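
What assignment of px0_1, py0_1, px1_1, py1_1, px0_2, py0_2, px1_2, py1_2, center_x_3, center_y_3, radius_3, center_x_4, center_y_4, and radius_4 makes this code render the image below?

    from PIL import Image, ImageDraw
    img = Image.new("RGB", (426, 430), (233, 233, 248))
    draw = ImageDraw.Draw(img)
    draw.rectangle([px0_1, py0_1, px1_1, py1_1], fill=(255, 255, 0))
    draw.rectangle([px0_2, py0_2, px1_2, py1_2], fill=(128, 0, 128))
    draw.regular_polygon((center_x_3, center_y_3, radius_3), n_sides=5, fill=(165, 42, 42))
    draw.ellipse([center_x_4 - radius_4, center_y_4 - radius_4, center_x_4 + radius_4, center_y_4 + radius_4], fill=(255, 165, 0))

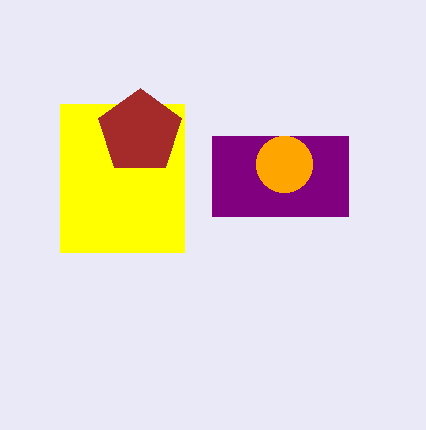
px0_1 = 60, py0_1 = 104, px1_1 = 184, py1_1 = 252, px0_2 = 212, py0_2 = 136, px1_2 = 348, py1_2 = 216, center_x_3 = 140, center_y_3 = 132, radius_3 = 44, center_x_4 = 284, center_y_4 = 164, radius_4 = 28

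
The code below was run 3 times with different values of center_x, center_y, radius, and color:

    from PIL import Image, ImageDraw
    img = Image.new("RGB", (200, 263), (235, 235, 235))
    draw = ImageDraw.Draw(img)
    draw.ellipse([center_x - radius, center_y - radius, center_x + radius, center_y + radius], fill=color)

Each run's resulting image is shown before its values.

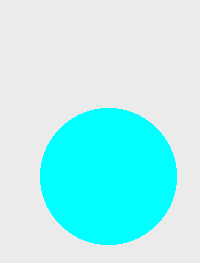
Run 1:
center_x = 108
center_y = 176
radius = 68
color = 'cyan'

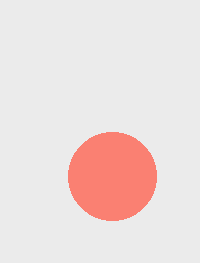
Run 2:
center_x = 112; center_y = 176; radius = 44; color = 'salmon'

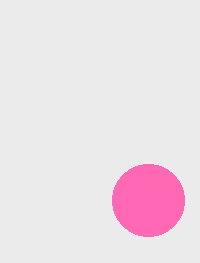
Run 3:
center_x = 148, center_y = 200, radius = 36, color = 'hotpink'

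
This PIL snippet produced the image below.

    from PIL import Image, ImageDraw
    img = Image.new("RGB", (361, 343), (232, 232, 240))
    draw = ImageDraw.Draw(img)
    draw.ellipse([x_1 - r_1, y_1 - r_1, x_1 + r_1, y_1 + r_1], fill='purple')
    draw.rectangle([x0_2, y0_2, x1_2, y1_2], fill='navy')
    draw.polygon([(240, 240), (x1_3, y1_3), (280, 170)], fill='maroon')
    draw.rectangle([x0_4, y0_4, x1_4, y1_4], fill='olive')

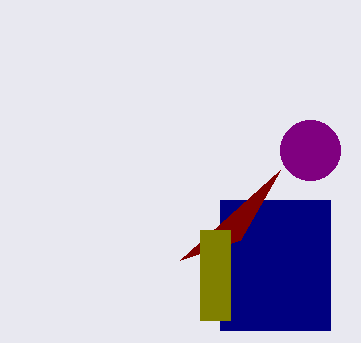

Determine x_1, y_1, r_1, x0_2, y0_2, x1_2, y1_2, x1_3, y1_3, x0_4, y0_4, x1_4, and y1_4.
x_1 = 310, y_1 = 150, r_1 = 30, x0_2 = 220, y0_2 = 200, x1_2 = 330, y1_2 = 330, x1_3 = 180, y1_3 = 260, x0_4 = 200, y0_4 = 230, x1_4 = 230, y1_4 = 320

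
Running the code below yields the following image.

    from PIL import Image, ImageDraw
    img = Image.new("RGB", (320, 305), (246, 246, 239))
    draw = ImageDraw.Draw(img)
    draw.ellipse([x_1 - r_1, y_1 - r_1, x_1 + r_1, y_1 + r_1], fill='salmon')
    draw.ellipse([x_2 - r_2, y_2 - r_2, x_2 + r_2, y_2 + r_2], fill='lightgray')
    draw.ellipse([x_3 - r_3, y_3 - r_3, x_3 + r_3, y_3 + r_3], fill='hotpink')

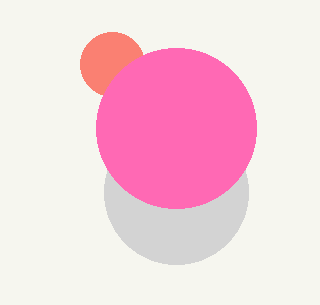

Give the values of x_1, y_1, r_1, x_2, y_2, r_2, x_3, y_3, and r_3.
x_1 = 112, y_1 = 64, r_1 = 32, x_2 = 176, y_2 = 192, r_2 = 72, x_3 = 176, y_3 = 128, r_3 = 80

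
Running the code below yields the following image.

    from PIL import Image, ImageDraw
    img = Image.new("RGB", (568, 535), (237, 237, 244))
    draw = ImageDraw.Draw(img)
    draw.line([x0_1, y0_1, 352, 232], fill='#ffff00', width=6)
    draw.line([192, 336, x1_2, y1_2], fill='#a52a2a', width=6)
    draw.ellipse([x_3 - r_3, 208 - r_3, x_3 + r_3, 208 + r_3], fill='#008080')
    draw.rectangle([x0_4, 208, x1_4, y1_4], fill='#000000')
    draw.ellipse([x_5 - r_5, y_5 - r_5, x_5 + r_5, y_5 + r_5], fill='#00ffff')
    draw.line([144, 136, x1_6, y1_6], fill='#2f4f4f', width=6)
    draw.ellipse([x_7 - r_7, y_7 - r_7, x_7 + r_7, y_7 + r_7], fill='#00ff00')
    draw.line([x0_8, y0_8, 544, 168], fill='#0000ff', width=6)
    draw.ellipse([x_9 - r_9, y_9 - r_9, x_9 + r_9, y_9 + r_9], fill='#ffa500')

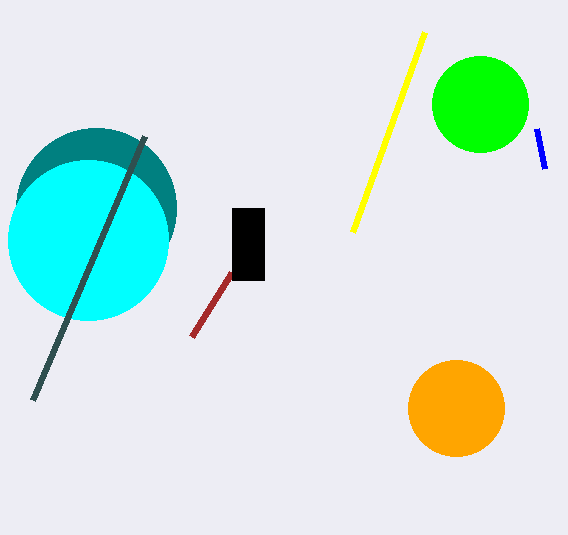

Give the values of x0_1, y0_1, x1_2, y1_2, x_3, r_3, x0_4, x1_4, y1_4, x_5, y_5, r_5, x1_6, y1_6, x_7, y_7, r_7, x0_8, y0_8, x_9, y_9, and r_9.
x0_1 = 424, y0_1 = 32, x1_2 = 232, y1_2 = 272, x_3 = 96, r_3 = 80, x0_4 = 232, x1_4 = 264, y1_4 = 280, x_5 = 88, y_5 = 240, r_5 = 80, x1_6 = 32, y1_6 = 400, x_7 = 480, y_7 = 104, r_7 = 48, x0_8 = 536, y0_8 = 128, x_9 = 456, y_9 = 408, r_9 = 48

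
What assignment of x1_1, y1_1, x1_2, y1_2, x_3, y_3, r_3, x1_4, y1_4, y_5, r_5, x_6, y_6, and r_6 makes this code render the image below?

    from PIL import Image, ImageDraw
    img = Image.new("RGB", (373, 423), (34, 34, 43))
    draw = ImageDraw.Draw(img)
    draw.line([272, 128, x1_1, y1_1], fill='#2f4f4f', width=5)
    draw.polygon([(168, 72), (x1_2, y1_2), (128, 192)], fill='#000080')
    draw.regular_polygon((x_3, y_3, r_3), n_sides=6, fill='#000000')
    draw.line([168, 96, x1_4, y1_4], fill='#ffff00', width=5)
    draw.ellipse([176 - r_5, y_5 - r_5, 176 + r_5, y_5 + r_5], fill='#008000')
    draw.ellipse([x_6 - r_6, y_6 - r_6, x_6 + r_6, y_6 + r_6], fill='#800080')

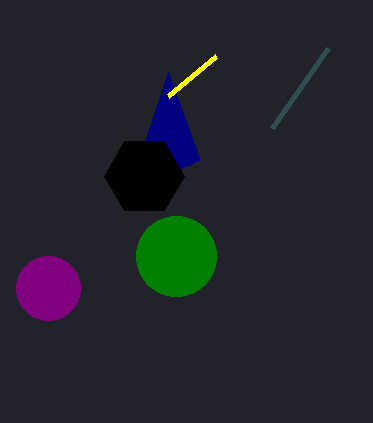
x1_1 = 328
y1_1 = 48
x1_2 = 200
y1_2 = 160
x_3 = 144
y_3 = 176
r_3 = 40
x1_4 = 216
y1_4 = 56
y_5 = 256
r_5 = 40
x_6 = 48
y_6 = 288
r_6 = 32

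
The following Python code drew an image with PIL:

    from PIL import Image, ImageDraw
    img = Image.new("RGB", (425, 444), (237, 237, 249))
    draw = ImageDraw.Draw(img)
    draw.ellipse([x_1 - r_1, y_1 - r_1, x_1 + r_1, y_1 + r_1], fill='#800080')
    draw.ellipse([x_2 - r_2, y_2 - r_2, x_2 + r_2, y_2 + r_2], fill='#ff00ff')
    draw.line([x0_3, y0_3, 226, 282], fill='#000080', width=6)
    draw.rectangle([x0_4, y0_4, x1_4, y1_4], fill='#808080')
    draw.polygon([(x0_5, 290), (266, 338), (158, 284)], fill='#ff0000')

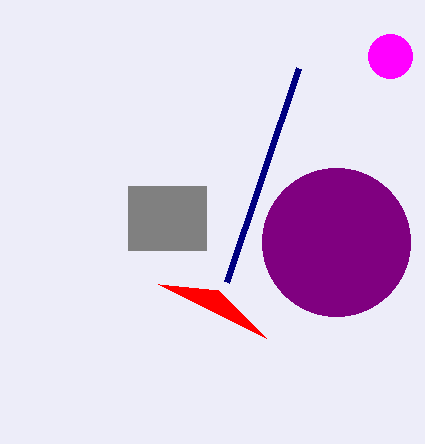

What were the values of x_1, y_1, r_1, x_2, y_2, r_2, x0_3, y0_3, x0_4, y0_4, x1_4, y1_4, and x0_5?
x_1 = 336, y_1 = 242, r_1 = 74, x_2 = 390, y_2 = 56, r_2 = 22, x0_3 = 298, y0_3 = 68, x0_4 = 128, y0_4 = 186, x1_4 = 206, y1_4 = 250, x0_5 = 218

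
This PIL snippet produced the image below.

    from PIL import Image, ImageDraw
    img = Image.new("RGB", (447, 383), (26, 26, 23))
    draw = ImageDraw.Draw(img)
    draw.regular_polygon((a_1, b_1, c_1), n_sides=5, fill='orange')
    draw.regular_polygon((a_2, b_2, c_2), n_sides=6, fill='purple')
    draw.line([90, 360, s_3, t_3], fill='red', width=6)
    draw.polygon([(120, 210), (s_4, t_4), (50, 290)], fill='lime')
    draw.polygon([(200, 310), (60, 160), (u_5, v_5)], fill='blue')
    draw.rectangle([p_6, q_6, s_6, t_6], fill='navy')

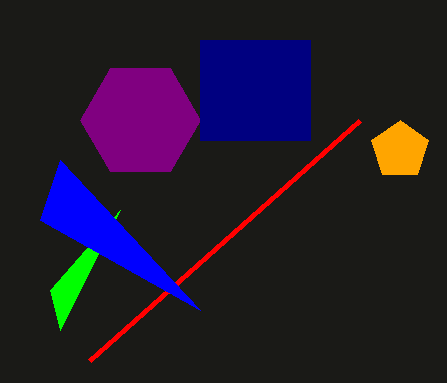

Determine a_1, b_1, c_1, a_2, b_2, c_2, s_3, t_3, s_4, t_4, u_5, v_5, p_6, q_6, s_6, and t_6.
a_1 = 400; b_1 = 150; c_1 = 30; a_2 = 140; b_2 = 120; c_2 = 60; s_3 = 360; t_3 = 120; s_4 = 60; t_4 = 330; u_5 = 40; v_5 = 220; p_6 = 200; q_6 = 40; s_6 = 310; t_6 = 140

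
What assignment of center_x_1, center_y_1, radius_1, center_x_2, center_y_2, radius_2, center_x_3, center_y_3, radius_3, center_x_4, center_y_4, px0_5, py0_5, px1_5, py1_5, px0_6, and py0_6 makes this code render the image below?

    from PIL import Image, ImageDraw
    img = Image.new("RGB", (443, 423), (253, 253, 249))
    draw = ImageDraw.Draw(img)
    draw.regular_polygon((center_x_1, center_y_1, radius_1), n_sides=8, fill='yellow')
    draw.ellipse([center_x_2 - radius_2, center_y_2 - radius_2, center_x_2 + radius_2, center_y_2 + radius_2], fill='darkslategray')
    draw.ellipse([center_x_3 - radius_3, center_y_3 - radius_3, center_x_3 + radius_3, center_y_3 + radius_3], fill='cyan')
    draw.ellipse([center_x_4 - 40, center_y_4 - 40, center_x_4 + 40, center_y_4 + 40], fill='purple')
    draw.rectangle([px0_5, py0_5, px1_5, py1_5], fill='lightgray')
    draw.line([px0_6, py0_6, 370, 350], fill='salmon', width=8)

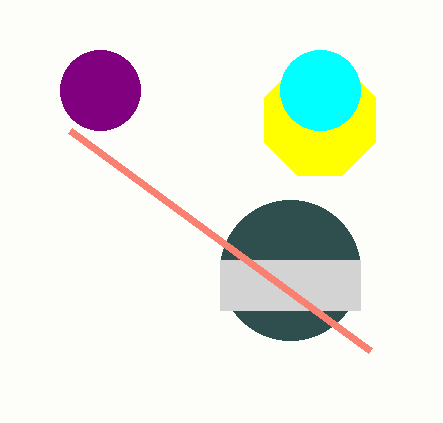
center_x_1 = 320; center_y_1 = 120; radius_1 = 60; center_x_2 = 290; center_y_2 = 270; radius_2 = 70; center_x_3 = 320; center_y_3 = 90; radius_3 = 40; center_x_4 = 100; center_y_4 = 90; px0_5 = 220; py0_5 = 260; px1_5 = 360; py1_5 = 310; px0_6 = 70; py0_6 = 130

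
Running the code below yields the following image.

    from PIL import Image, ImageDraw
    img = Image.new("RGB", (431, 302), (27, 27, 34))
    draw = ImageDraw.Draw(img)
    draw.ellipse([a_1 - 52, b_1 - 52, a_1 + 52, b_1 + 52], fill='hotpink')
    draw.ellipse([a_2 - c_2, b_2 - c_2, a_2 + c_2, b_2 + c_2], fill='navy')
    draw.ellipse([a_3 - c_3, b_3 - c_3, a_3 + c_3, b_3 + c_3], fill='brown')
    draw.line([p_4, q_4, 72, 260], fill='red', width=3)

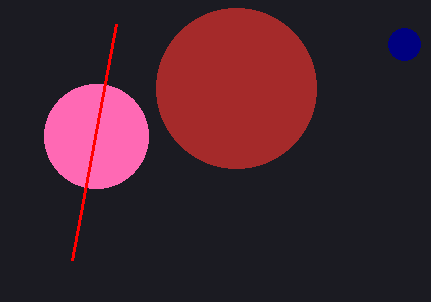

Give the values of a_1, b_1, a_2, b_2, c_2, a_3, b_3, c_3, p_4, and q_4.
a_1 = 96; b_1 = 136; a_2 = 404; b_2 = 44; c_2 = 16; a_3 = 236; b_3 = 88; c_3 = 80; p_4 = 116; q_4 = 24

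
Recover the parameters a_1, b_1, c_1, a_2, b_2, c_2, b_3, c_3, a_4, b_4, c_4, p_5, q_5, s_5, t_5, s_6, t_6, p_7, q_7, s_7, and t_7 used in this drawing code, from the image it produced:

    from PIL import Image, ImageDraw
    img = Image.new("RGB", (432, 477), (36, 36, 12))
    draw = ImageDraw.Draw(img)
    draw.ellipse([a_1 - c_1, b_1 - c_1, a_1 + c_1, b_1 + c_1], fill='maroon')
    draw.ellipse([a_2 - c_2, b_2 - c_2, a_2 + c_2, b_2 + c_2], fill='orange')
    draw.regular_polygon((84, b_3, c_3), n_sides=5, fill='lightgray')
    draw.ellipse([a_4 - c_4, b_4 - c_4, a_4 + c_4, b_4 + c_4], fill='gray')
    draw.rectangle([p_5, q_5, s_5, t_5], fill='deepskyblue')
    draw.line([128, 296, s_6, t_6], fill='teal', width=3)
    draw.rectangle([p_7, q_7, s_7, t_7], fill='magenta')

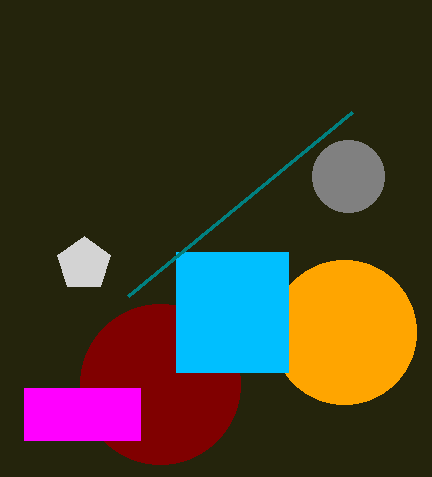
a_1 = 160, b_1 = 384, c_1 = 80, a_2 = 344, b_2 = 332, c_2 = 72, b_3 = 264, c_3 = 28, a_4 = 348, b_4 = 176, c_4 = 36, p_5 = 176, q_5 = 252, s_5 = 288, t_5 = 372, s_6 = 352, t_6 = 112, p_7 = 24, q_7 = 388, s_7 = 140, t_7 = 440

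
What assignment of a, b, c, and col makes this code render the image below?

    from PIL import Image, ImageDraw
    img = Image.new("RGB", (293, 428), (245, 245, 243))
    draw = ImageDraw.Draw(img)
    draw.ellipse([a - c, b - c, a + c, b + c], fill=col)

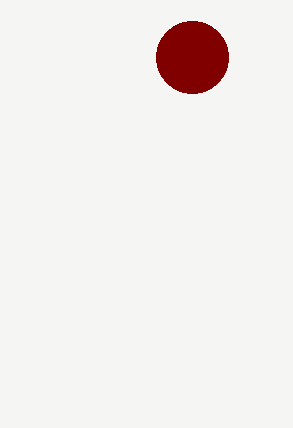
a = 192
b = 57
c = 36
col = 'maroon'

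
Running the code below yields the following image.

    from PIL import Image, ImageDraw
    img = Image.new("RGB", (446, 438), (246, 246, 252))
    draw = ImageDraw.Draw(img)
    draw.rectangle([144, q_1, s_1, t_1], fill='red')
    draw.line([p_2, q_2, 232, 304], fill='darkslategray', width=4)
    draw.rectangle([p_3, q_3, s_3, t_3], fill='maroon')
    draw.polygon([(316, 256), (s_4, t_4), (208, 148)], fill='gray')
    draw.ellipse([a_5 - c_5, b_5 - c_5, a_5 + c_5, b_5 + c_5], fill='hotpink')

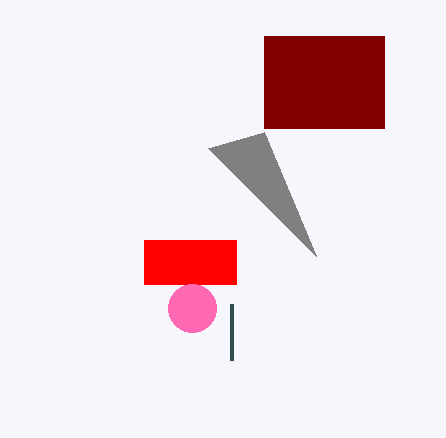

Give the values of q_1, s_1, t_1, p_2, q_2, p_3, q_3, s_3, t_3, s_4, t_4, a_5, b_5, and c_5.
q_1 = 240; s_1 = 236; t_1 = 284; p_2 = 232; q_2 = 360; p_3 = 264; q_3 = 36; s_3 = 384; t_3 = 128; s_4 = 264; t_4 = 132; a_5 = 192; b_5 = 308; c_5 = 24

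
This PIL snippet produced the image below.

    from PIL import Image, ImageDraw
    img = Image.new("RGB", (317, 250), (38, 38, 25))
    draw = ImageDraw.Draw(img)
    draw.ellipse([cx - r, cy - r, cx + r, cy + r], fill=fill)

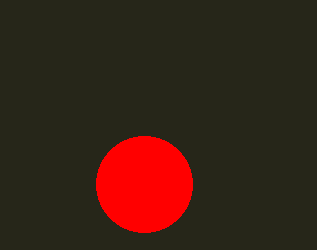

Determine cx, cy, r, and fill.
cx = 144, cy = 184, r = 48, fill = 'red'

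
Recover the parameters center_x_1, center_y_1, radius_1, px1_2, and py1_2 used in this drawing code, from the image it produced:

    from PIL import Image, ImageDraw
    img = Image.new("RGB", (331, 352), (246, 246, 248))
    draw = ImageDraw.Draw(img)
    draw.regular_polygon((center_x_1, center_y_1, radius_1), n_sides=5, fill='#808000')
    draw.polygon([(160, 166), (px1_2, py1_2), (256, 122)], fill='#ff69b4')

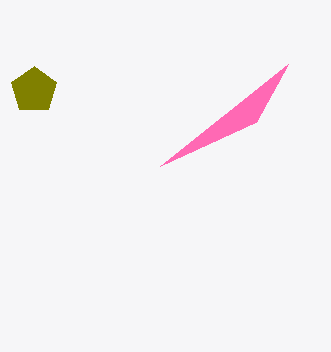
center_x_1 = 34, center_y_1 = 90, radius_1 = 24, px1_2 = 288, py1_2 = 64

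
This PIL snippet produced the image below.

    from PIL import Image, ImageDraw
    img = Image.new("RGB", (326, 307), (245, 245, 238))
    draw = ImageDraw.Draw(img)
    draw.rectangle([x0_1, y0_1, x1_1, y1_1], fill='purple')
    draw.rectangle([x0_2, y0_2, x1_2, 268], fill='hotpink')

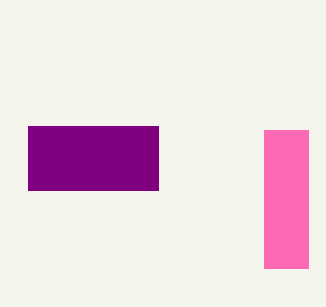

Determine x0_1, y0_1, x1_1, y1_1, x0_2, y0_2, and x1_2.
x0_1 = 28; y0_1 = 126; x1_1 = 158; y1_1 = 190; x0_2 = 264; y0_2 = 130; x1_2 = 308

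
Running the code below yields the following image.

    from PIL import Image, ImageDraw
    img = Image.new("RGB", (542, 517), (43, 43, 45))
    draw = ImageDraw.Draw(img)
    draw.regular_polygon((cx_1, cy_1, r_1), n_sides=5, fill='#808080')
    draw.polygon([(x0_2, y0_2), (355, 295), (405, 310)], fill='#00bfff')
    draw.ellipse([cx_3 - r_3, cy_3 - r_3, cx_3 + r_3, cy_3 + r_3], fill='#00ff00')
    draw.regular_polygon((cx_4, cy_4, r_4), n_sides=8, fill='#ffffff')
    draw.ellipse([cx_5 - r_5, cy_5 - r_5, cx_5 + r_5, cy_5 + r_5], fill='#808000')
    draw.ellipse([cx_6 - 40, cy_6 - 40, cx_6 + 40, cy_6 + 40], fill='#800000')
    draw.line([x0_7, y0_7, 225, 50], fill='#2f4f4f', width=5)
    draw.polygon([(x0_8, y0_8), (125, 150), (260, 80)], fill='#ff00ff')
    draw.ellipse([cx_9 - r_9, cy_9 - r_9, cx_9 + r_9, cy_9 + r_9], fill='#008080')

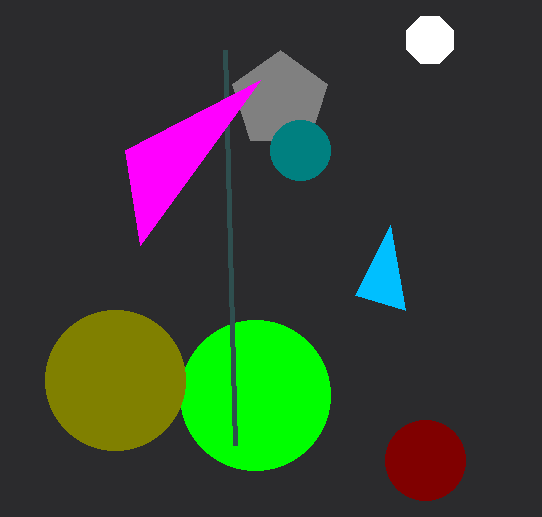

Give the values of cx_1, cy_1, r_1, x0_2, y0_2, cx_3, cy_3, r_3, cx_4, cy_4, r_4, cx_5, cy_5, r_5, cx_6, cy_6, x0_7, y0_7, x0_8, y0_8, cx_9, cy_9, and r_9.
cx_1 = 280; cy_1 = 100; r_1 = 50; x0_2 = 390; y0_2 = 225; cx_3 = 255; cy_3 = 395; r_3 = 75; cx_4 = 430; cy_4 = 40; r_4 = 25; cx_5 = 115; cy_5 = 380; r_5 = 70; cx_6 = 425; cy_6 = 460; x0_7 = 235; y0_7 = 445; x0_8 = 140; y0_8 = 245; cx_9 = 300; cy_9 = 150; r_9 = 30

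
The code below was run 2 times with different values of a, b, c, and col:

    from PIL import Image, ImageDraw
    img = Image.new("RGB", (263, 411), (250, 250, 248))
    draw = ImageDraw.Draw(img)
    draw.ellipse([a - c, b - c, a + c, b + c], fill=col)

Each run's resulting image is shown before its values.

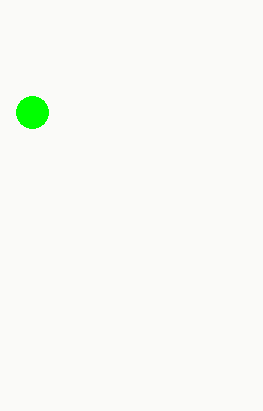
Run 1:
a = 32; b = 112; c = 16; col = 'lime'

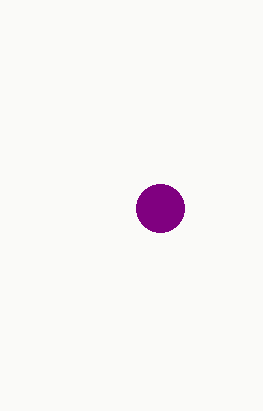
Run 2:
a = 160, b = 208, c = 24, col = 'purple'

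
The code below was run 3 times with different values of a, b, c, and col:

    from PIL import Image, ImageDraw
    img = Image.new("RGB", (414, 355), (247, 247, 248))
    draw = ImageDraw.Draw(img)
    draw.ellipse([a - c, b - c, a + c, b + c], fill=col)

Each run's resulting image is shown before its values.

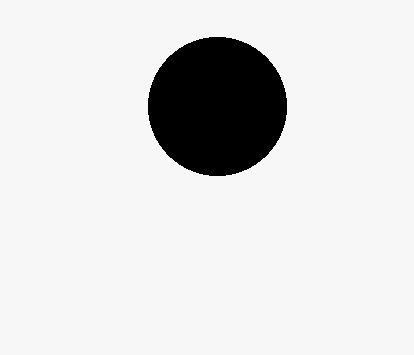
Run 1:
a = 217, b = 106, c = 69, col = 'black'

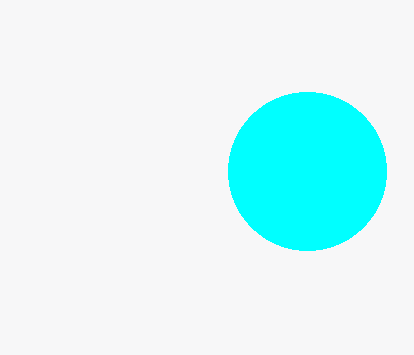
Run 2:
a = 307; b = 171; c = 79; col = 'cyan'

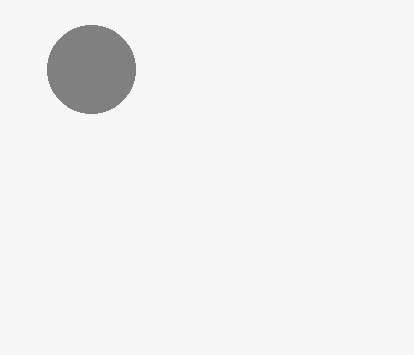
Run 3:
a = 91, b = 69, c = 44, col = 'gray'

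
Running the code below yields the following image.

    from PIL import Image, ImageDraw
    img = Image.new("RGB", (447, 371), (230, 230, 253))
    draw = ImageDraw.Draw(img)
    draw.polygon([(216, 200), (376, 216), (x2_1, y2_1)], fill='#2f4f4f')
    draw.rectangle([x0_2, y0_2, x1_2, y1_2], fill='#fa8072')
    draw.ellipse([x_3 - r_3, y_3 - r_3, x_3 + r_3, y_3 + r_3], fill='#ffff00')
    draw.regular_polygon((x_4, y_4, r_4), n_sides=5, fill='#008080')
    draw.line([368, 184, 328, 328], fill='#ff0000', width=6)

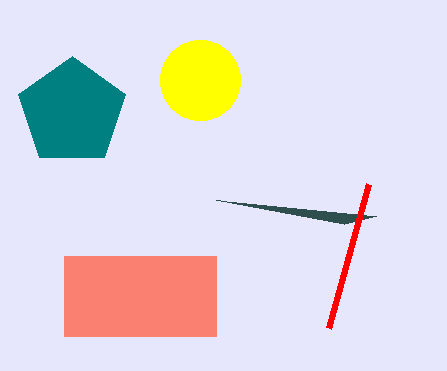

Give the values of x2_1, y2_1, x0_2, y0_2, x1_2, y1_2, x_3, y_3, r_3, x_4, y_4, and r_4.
x2_1 = 344, y2_1 = 224, x0_2 = 64, y0_2 = 256, x1_2 = 216, y1_2 = 336, x_3 = 200, y_3 = 80, r_3 = 40, x_4 = 72, y_4 = 112, r_4 = 56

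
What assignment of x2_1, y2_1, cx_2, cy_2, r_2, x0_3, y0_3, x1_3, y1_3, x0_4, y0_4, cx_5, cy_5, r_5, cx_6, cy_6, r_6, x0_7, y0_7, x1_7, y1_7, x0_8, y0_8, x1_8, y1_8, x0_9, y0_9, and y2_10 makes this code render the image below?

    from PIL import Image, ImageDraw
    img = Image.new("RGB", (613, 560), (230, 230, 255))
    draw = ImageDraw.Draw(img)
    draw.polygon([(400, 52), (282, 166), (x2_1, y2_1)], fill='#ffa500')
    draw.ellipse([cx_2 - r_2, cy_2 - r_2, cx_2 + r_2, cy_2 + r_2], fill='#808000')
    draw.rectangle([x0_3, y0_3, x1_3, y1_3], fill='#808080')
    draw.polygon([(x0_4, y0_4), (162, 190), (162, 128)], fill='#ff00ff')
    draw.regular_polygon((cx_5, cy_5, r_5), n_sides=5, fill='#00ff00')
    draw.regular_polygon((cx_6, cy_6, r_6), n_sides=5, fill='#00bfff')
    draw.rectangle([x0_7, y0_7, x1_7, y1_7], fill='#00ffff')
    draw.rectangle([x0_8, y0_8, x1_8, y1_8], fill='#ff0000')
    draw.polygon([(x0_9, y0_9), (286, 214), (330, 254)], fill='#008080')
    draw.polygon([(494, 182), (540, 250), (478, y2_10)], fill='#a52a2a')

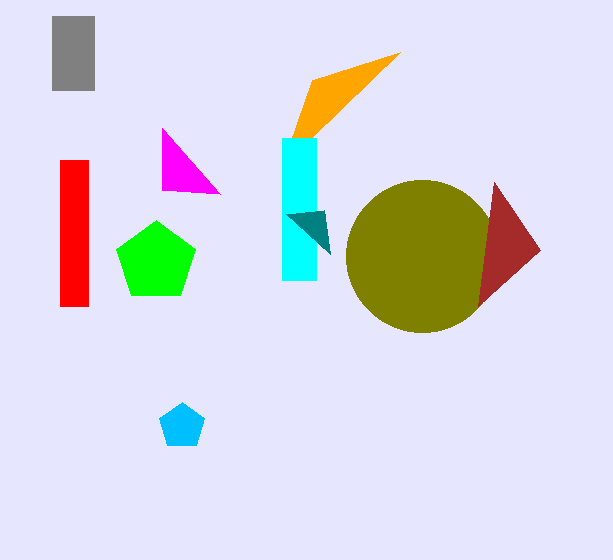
x2_1 = 312, y2_1 = 80, cx_2 = 422, cy_2 = 256, r_2 = 76, x0_3 = 52, y0_3 = 16, x1_3 = 94, y1_3 = 90, x0_4 = 220, y0_4 = 194, cx_5 = 156, cy_5 = 262, r_5 = 42, cx_6 = 182, cy_6 = 426, r_6 = 24, x0_7 = 282, y0_7 = 138, x1_7 = 316, y1_7 = 280, x0_8 = 60, y0_8 = 160, x1_8 = 88, y1_8 = 306, x0_9 = 324, y0_9 = 210, y2_10 = 306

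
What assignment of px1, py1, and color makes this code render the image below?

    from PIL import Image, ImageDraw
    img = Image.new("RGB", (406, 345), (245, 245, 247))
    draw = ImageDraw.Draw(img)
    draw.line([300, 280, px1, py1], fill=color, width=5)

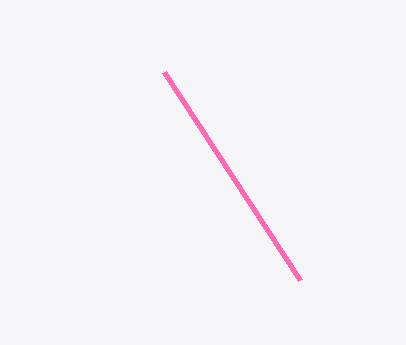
px1 = 164, py1 = 72, color = 'hotpink'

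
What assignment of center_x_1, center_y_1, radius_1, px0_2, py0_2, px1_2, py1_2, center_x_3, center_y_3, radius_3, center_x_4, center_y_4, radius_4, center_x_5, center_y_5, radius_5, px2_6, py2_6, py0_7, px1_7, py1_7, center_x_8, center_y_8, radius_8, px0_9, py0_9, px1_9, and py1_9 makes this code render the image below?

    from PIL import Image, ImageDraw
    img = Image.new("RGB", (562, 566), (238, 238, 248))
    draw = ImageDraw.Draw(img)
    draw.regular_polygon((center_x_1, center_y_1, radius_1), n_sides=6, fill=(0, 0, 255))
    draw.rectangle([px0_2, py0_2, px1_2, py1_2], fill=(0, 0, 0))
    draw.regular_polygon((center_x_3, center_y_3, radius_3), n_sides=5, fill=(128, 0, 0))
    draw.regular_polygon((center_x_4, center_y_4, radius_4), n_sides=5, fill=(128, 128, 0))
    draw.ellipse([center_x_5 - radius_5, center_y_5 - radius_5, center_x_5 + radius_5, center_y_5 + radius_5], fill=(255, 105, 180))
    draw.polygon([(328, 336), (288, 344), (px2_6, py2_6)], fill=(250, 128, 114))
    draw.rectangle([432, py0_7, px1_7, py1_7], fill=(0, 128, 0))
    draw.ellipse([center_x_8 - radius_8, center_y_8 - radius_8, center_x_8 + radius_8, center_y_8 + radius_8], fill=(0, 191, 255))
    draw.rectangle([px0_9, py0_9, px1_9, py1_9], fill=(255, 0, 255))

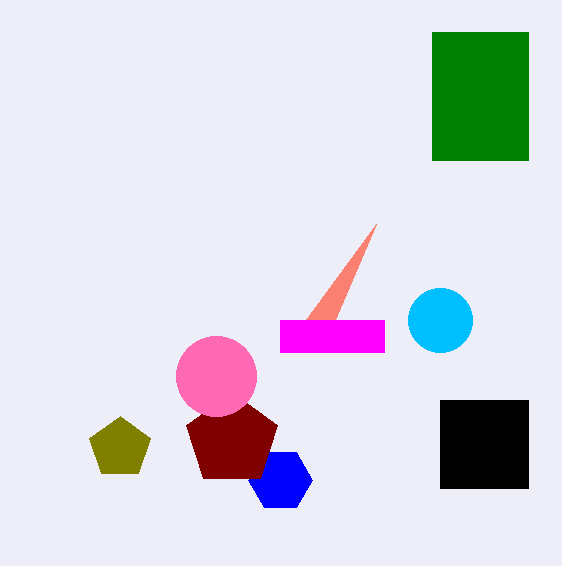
center_x_1 = 280
center_y_1 = 480
radius_1 = 32
px0_2 = 440
py0_2 = 400
px1_2 = 528
py1_2 = 488
center_x_3 = 232
center_y_3 = 440
radius_3 = 48
center_x_4 = 120
center_y_4 = 448
radius_4 = 32
center_x_5 = 216
center_y_5 = 376
radius_5 = 40
px2_6 = 376
py2_6 = 224
py0_7 = 32
px1_7 = 528
py1_7 = 160
center_x_8 = 440
center_y_8 = 320
radius_8 = 32
px0_9 = 280
py0_9 = 320
px1_9 = 384
py1_9 = 352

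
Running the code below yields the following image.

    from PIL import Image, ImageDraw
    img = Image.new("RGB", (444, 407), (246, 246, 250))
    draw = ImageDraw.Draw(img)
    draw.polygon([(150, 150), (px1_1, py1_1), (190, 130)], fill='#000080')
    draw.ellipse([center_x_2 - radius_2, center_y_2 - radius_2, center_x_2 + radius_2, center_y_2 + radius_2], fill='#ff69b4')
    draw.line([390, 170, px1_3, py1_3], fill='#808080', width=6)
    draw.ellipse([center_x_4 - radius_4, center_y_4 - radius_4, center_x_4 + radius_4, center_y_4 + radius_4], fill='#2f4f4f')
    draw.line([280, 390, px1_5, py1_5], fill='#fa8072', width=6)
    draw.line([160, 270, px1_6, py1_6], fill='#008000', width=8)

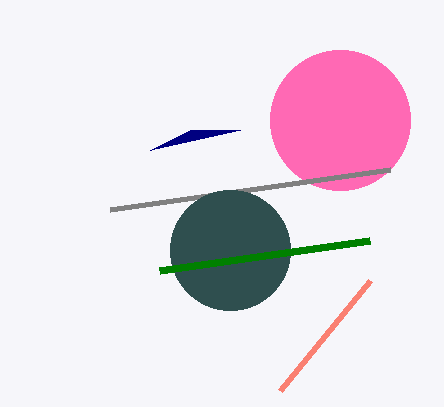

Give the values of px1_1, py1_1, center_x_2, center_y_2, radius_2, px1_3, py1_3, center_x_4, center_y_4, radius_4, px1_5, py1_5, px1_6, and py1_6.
px1_1 = 240
py1_1 = 130
center_x_2 = 340
center_y_2 = 120
radius_2 = 70
px1_3 = 110
py1_3 = 210
center_x_4 = 230
center_y_4 = 250
radius_4 = 60
px1_5 = 370
py1_5 = 280
px1_6 = 370
py1_6 = 240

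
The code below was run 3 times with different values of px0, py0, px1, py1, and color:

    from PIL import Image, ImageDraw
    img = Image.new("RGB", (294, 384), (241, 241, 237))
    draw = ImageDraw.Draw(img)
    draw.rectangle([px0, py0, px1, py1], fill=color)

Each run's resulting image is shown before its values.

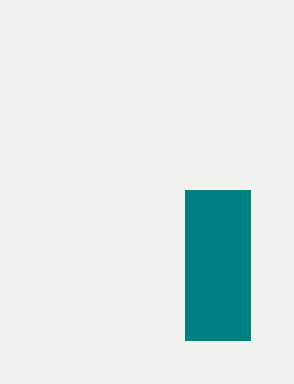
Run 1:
px0 = 185
py0 = 190
px1 = 250
py1 = 340
color = 'teal'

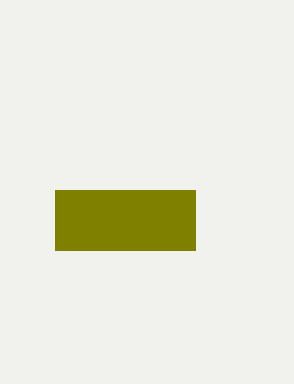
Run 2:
px0 = 55, py0 = 190, px1 = 195, py1 = 250, color = 'olive'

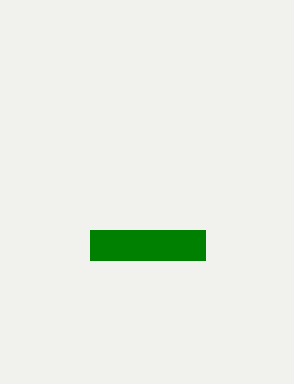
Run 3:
px0 = 90
py0 = 230
px1 = 205
py1 = 260
color = 'green'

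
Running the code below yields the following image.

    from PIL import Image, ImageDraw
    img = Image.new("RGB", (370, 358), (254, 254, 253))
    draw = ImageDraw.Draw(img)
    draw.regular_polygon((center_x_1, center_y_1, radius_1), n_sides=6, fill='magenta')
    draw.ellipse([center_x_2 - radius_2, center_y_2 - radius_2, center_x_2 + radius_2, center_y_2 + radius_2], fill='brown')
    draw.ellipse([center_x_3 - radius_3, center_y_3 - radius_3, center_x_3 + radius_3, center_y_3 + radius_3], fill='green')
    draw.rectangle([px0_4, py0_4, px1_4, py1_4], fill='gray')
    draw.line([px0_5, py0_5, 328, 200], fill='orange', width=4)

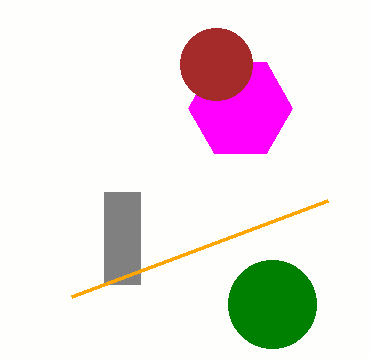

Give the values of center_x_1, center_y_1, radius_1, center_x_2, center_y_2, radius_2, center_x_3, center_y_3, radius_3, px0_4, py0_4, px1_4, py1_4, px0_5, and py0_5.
center_x_1 = 240, center_y_1 = 108, radius_1 = 52, center_x_2 = 216, center_y_2 = 64, radius_2 = 36, center_x_3 = 272, center_y_3 = 304, radius_3 = 44, px0_4 = 104, py0_4 = 192, px1_4 = 140, py1_4 = 284, px0_5 = 72, py0_5 = 296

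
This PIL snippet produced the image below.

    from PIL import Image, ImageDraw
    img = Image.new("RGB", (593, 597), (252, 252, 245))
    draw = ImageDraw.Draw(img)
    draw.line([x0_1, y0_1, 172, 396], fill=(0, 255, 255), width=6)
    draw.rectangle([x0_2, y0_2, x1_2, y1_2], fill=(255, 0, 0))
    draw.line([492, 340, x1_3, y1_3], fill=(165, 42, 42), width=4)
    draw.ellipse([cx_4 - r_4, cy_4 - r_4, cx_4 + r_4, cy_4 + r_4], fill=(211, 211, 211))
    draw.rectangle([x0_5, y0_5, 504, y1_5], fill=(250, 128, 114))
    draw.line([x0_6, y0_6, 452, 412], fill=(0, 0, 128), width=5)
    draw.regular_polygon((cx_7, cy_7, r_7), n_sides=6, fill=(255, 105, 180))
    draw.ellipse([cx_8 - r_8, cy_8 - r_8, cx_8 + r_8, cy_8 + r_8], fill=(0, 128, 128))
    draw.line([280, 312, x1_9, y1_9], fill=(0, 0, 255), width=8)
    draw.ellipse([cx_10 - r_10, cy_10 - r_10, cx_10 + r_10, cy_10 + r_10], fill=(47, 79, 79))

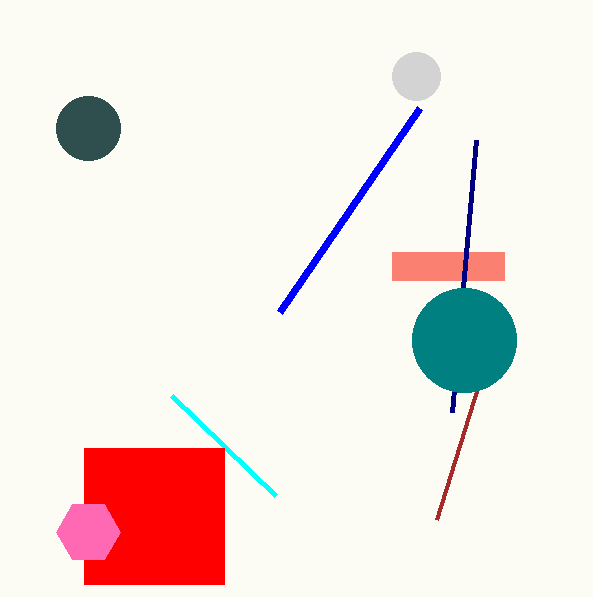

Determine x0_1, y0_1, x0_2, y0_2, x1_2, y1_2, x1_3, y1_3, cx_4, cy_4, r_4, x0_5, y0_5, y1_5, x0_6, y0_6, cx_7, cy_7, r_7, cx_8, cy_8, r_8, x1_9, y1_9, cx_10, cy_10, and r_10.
x0_1 = 276; y0_1 = 496; x0_2 = 84; y0_2 = 448; x1_2 = 224; y1_2 = 584; x1_3 = 436; y1_3 = 520; cx_4 = 416; cy_4 = 76; r_4 = 24; x0_5 = 392; y0_5 = 252; y1_5 = 280; x0_6 = 476; y0_6 = 140; cx_7 = 88; cy_7 = 532; r_7 = 32; cx_8 = 464; cy_8 = 340; r_8 = 52; x1_9 = 420; y1_9 = 108; cx_10 = 88; cy_10 = 128; r_10 = 32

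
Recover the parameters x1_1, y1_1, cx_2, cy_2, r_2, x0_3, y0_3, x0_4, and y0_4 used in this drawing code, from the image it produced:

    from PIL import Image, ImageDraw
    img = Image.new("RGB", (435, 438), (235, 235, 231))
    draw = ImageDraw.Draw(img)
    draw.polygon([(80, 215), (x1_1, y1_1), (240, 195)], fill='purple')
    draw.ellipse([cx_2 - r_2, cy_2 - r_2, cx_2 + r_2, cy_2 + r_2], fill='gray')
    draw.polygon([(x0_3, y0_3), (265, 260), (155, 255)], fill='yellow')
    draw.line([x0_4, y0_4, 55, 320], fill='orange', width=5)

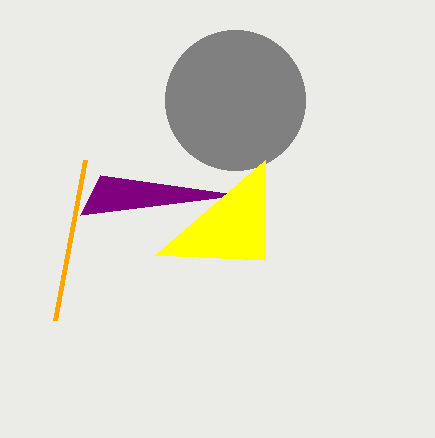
x1_1 = 100, y1_1 = 175, cx_2 = 235, cy_2 = 100, r_2 = 70, x0_3 = 265, y0_3 = 160, x0_4 = 85, y0_4 = 160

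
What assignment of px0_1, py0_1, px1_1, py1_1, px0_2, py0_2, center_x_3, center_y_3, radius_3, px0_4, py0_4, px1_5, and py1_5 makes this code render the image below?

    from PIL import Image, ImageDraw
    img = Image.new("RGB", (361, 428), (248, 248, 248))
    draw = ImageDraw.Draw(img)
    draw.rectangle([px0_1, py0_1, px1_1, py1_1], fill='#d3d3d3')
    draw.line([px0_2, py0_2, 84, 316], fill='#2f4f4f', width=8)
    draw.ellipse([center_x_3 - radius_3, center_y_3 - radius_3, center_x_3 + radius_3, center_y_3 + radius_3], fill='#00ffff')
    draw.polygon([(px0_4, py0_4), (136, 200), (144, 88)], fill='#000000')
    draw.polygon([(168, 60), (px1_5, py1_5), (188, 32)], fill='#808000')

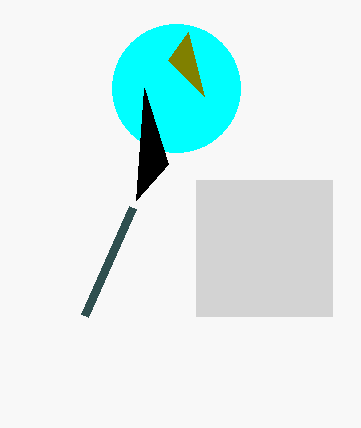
px0_1 = 196; py0_1 = 180; px1_1 = 332; py1_1 = 316; px0_2 = 132; py0_2 = 208; center_x_3 = 176; center_y_3 = 88; radius_3 = 64; px0_4 = 168; py0_4 = 164; px1_5 = 204; py1_5 = 96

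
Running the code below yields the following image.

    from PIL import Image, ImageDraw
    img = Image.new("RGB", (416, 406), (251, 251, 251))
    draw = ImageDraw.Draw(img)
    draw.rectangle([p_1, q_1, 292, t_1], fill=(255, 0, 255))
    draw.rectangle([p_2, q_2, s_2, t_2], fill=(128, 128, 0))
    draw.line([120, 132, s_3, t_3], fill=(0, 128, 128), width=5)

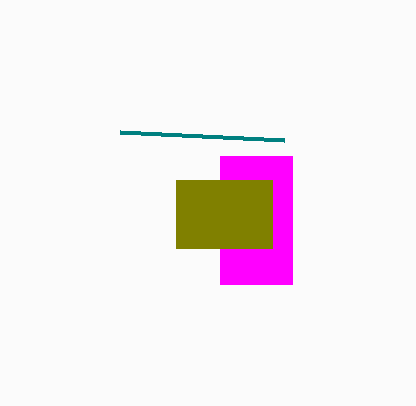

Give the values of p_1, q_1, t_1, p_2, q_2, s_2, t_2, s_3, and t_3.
p_1 = 220
q_1 = 156
t_1 = 284
p_2 = 176
q_2 = 180
s_2 = 272
t_2 = 248
s_3 = 284
t_3 = 140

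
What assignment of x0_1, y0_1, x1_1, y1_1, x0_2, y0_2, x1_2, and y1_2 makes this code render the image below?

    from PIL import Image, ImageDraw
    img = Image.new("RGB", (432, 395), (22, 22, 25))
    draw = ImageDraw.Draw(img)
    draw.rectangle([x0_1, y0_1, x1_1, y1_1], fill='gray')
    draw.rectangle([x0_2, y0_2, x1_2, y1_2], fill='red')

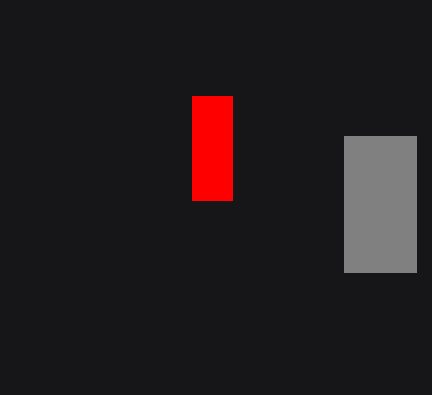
x0_1 = 344, y0_1 = 136, x1_1 = 416, y1_1 = 272, x0_2 = 192, y0_2 = 96, x1_2 = 232, y1_2 = 200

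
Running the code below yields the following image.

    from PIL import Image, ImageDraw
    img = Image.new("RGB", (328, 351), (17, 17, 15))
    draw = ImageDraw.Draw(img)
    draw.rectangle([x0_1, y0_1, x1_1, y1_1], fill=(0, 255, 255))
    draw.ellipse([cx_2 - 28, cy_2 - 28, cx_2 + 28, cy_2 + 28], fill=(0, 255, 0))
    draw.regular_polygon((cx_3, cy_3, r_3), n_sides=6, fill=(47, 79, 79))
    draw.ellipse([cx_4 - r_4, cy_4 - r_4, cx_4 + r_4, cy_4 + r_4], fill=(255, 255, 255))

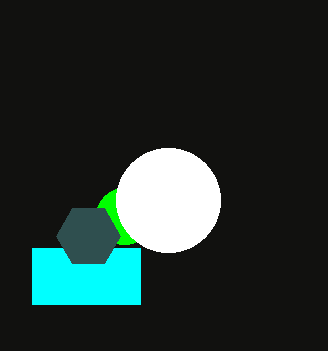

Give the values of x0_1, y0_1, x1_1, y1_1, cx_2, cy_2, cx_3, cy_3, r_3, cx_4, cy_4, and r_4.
x0_1 = 32
y0_1 = 248
x1_1 = 140
y1_1 = 304
cx_2 = 124
cy_2 = 216
cx_3 = 88
cy_3 = 236
r_3 = 32
cx_4 = 168
cy_4 = 200
r_4 = 52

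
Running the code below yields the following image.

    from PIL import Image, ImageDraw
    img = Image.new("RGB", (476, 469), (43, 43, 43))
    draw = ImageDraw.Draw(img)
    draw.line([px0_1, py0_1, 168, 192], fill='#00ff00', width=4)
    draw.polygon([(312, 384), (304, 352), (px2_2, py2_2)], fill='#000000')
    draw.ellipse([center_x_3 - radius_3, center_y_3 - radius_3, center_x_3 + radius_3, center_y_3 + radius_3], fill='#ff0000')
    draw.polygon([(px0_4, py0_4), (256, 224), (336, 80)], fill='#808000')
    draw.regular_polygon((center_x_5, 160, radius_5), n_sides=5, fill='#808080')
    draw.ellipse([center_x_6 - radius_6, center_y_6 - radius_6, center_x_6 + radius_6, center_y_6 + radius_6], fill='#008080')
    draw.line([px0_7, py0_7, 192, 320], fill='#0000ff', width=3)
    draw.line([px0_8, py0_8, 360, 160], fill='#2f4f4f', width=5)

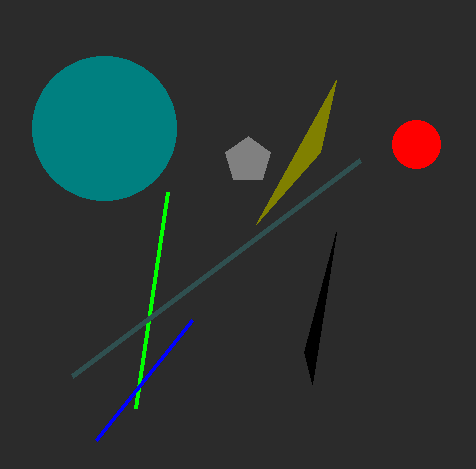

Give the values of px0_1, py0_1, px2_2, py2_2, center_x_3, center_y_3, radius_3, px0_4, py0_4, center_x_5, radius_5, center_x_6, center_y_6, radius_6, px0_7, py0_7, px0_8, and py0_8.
px0_1 = 136; py0_1 = 408; px2_2 = 336; py2_2 = 232; center_x_3 = 416; center_y_3 = 144; radius_3 = 24; px0_4 = 320; py0_4 = 152; center_x_5 = 248; radius_5 = 24; center_x_6 = 104; center_y_6 = 128; radius_6 = 72; px0_7 = 96; py0_7 = 440; px0_8 = 72; py0_8 = 376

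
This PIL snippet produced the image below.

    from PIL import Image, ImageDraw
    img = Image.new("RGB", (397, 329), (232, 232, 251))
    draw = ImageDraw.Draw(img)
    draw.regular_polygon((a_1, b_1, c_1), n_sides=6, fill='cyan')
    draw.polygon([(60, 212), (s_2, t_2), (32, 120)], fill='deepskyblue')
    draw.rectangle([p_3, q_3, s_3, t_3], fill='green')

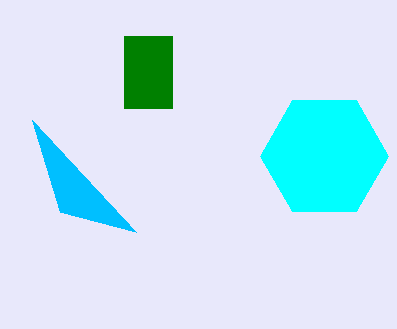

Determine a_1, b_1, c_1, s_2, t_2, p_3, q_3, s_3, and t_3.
a_1 = 324; b_1 = 156; c_1 = 64; s_2 = 136; t_2 = 232; p_3 = 124; q_3 = 36; s_3 = 172; t_3 = 108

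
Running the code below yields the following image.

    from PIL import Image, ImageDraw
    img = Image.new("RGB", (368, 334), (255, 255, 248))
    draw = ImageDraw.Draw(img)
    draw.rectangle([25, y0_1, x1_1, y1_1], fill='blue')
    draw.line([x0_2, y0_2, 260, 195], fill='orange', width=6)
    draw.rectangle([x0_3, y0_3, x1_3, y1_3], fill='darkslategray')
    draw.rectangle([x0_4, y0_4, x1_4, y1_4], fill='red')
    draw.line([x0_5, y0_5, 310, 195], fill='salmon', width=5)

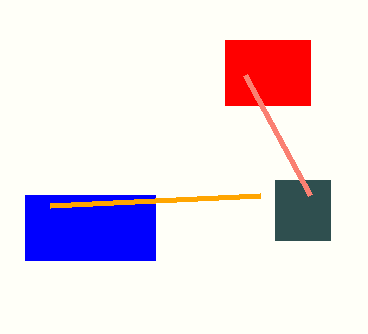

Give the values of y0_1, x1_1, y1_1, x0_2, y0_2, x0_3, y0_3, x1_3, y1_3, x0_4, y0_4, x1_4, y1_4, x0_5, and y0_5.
y0_1 = 195; x1_1 = 155; y1_1 = 260; x0_2 = 50; y0_2 = 205; x0_3 = 275; y0_3 = 180; x1_3 = 330; y1_3 = 240; x0_4 = 225; y0_4 = 40; x1_4 = 310; y1_4 = 105; x0_5 = 245; y0_5 = 75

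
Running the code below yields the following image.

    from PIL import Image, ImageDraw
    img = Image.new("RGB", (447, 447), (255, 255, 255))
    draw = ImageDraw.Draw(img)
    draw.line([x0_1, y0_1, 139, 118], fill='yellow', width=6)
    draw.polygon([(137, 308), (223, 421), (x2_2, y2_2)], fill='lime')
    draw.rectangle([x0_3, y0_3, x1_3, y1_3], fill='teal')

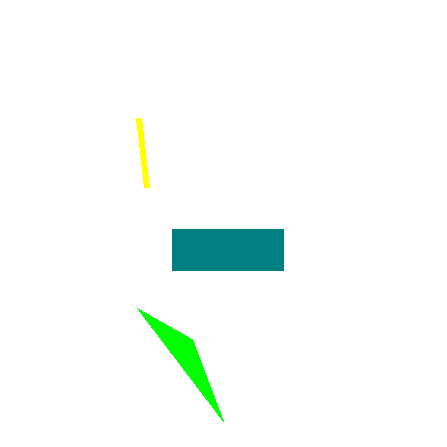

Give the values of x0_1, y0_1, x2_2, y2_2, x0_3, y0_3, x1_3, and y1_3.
x0_1 = 147; y0_1 = 187; x2_2 = 192; y2_2 = 339; x0_3 = 172; y0_3 = 229; x1_3 = 283; y1_3 = 270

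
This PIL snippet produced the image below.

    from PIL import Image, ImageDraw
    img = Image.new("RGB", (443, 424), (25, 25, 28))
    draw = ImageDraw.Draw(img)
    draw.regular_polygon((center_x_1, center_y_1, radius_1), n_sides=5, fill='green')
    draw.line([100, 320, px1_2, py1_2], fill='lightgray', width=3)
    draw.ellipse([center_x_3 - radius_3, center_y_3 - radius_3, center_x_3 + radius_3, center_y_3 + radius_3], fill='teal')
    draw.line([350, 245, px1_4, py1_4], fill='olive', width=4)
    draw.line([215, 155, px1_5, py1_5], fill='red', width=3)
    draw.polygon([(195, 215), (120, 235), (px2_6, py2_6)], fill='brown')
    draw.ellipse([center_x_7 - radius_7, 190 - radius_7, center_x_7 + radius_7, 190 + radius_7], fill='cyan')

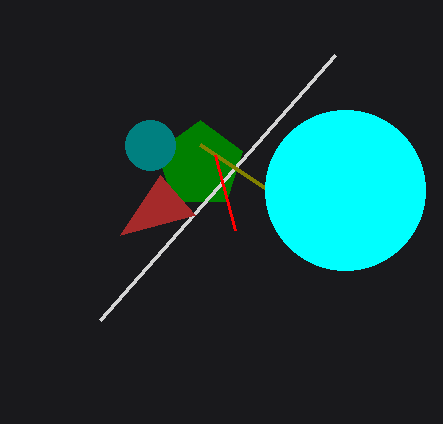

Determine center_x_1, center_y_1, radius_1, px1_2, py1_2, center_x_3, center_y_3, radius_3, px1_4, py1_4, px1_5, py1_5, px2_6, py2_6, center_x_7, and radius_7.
center_x_1 = 200; center_y_1 = 165; radius_1 = 45; px1_2 = 335; py1_2 = 55; center_x_3 = 150; center_y_3 = 145; radius_3 = 25; px1_4 = 200; py1_4 = 145; px1_5 = 235; py1_5 = 230; px2_6 = 160; py2_6 = 175; center_x_7 = 345; radius_7 = 80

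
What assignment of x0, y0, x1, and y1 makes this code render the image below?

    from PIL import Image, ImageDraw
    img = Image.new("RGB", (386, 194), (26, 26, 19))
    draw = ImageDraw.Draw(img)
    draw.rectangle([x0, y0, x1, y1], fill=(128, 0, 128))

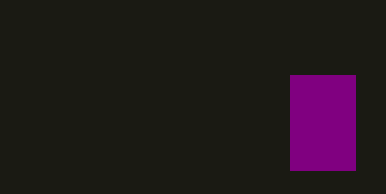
x0 = 290
y0 = 75
x1 = 355
y1 = 170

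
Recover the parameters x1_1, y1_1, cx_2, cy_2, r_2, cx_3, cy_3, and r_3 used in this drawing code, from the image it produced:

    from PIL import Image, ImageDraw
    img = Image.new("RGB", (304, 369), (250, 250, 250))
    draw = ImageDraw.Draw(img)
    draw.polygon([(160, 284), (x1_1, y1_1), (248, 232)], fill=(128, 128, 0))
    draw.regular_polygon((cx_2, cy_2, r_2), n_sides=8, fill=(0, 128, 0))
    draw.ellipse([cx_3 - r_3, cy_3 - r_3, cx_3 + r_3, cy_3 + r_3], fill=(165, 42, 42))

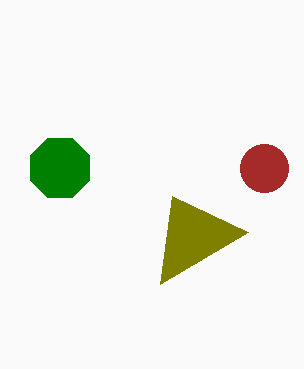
x1_1 = 172, y1_1 = 196, cx_2 = 60, cy_2 = 168, r_2 = 32, cx_3 = 264, cy_3 = 168, r_3 = 24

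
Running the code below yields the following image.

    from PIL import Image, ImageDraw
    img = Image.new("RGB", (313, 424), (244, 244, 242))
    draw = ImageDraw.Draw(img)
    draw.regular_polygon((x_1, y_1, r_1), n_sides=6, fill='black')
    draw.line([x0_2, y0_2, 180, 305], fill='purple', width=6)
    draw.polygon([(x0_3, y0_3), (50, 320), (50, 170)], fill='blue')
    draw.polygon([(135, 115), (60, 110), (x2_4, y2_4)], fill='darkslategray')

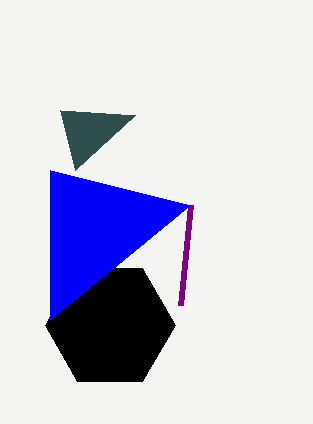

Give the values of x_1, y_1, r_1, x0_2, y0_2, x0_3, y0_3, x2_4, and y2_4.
x_1 = 110
y_1 = 325
r_1 = 65
x0_2 = 190
y0_2 = 205
x0_3 = 190
y0_3 = 205
x2_4 = 75
y2_4 = 170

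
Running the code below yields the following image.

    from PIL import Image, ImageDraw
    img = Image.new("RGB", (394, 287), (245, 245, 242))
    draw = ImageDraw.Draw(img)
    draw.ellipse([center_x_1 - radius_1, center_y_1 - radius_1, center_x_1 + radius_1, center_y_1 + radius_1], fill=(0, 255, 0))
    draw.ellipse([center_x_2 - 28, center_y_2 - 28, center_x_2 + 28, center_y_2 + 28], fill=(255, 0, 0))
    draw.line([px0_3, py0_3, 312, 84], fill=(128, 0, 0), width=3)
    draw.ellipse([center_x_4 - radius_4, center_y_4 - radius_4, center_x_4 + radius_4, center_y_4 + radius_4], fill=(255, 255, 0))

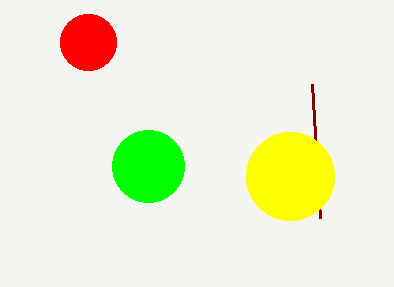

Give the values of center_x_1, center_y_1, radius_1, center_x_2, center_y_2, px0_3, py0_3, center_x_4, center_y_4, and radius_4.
center_x_1 = 148; center_y_1 = 166; radius_1 = 36; center_x_2 = 88; center_y_2 = 42; px0_3 = 320; py0_3 = 218; center_x_4 = 290; center_y_4 = 176; radius_4 = 44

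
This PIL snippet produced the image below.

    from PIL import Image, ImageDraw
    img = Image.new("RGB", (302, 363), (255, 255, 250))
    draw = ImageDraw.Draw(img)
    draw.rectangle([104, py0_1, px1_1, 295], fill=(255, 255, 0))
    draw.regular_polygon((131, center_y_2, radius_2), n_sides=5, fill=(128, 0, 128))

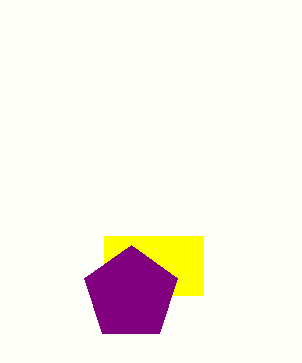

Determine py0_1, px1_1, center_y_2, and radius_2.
py0_1 = 236, px1_1 = 203, center_y_2 = 294, radius_2 = 49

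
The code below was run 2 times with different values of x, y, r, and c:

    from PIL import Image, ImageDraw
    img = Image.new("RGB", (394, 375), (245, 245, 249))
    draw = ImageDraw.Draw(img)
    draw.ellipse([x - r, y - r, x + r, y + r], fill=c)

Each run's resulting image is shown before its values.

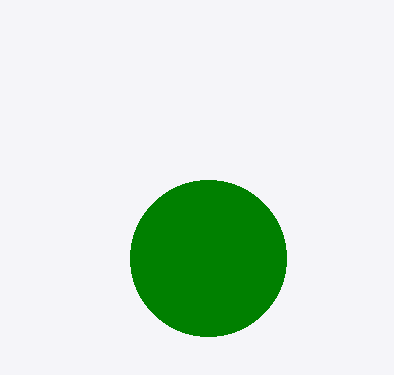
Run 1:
x = 208, y = 258, r = 78, c = 'green'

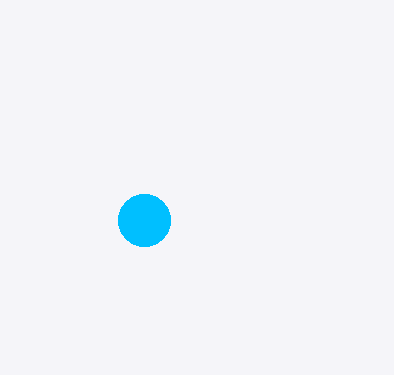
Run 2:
x = 144
y = 220
r = 26
c = 'deepskyblue'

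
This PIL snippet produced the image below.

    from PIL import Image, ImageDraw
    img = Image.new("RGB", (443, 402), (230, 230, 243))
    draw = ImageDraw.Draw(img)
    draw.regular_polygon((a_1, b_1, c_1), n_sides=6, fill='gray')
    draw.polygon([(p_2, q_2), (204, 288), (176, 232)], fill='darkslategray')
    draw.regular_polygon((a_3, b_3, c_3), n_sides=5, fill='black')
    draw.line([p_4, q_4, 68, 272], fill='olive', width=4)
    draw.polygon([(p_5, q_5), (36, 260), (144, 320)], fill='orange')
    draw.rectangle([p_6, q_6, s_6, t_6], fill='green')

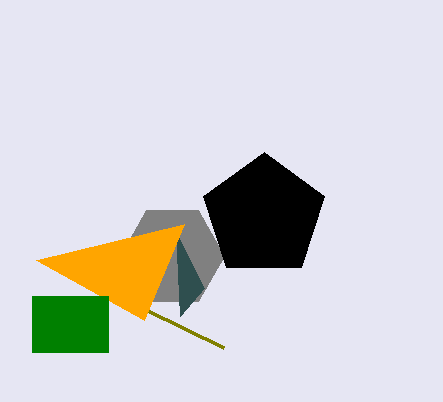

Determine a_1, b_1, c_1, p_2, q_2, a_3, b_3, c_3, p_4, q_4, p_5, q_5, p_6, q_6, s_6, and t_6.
a_1 = 172; b_1 = 256; c_1 = 52; p_2 = 180; q_2 = 316; a_3 = 264; b_3 = 216; c_3 = 64; p_4 = 224; q_4 = 348; p_5 = 184; q_5 = 224; p_6 = 32; q_6 = 296; s_6 = 108; t_6 = 352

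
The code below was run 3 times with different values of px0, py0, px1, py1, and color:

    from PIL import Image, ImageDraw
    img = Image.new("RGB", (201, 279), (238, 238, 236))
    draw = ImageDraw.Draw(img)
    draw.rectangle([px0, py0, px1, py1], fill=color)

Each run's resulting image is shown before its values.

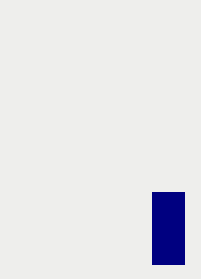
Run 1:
px0 = 152
py0 = 192
px1 = 184
py1 = 264
color = 'navy'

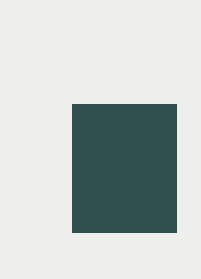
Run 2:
px0 = 72; py0 = 104; px1 = 176; py1 = 232; color = 'darkslategray'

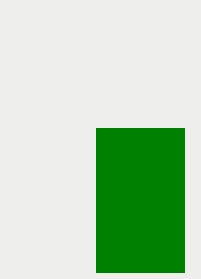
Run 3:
px0 = 96; py0 = 128; px1 = 184; py1 = 272; color = 'green'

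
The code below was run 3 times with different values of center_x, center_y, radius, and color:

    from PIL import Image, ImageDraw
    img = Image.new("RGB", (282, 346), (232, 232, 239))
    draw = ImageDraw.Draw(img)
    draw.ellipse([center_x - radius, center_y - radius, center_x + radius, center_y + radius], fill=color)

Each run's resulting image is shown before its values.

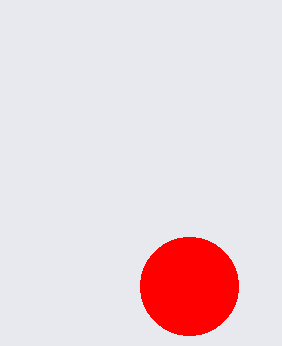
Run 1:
center_x = 189
center_y = 286
radius = 49
color = 'red'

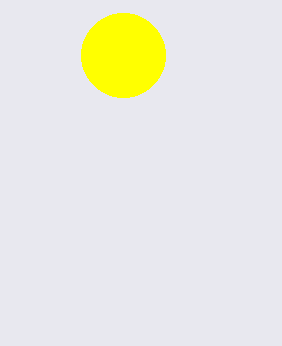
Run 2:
center_x = 123
center_y = 55
radius = 42
color = 'yellow'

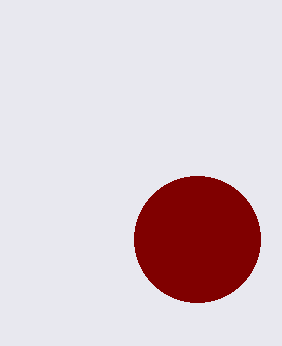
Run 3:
center_x = 197
center_y = 239
radius = 63
color = 'maroon'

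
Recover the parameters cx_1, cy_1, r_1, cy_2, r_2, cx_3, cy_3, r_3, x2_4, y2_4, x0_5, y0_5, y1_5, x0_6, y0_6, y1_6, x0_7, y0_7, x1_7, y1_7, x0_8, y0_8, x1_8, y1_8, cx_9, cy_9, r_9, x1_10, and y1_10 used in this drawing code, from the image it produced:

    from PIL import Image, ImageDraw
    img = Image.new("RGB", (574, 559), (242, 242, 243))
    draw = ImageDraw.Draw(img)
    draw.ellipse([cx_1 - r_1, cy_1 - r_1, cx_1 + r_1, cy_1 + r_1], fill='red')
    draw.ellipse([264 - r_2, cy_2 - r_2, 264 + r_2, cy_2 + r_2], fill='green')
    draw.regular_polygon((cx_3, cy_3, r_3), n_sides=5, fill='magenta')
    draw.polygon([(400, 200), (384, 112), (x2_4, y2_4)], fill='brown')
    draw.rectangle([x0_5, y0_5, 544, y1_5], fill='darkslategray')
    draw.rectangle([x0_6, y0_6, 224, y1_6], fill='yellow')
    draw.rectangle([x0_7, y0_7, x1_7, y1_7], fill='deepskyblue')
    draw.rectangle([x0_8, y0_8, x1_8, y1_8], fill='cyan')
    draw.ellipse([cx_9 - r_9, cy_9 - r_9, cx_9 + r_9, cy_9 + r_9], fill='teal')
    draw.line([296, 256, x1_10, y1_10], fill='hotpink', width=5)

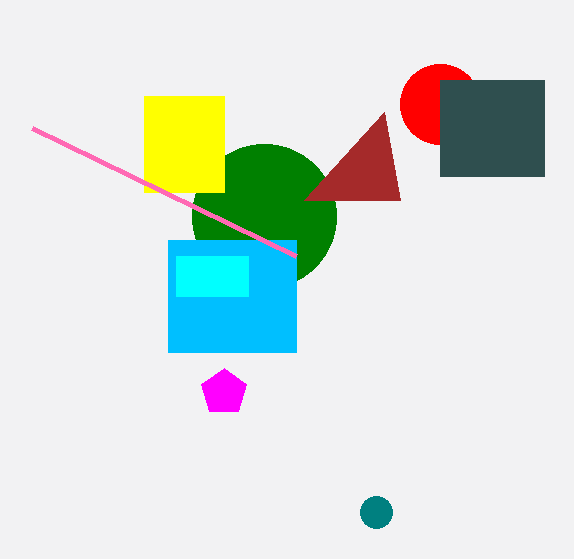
cx_1 = 440
cy_1 = 104
r_1 = 40
cy_2 = 216
r_2 = 72
cx_3 = 224
cy_3 = 392
r_3 = 24
x2_4 = 304
y2_4 = 200
x0_5 = 440
y0_5 = 80
y1_5 = 176
x0_6 = 144
y0_6 = 96
y1_6 = 192
x0_7 = 168
y0_7 = 240
x1_7 = 296
y1_7 = 352
x0_8 = 176
y0_8 = 256
x1_8 = 248
y1_8 = 296
cx_9 = 376
cy_9 = 512
r_9 = 16
x1_10 = 32
y1_10 = 128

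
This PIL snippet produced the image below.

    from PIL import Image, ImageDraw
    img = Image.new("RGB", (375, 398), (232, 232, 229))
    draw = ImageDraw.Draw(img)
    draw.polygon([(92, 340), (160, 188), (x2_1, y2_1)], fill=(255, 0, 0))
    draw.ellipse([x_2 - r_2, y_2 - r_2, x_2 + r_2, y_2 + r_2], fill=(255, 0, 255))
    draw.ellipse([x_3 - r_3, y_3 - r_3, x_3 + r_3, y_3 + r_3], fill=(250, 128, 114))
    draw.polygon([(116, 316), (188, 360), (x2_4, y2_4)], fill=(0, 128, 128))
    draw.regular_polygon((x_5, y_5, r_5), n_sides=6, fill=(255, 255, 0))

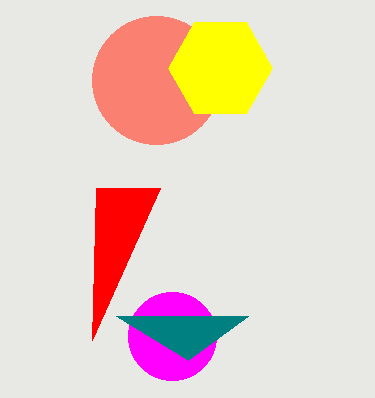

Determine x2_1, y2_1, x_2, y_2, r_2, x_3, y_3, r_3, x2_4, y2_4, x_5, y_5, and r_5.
x2_1 = 96; y2_1 = 188; x_2 = 172; y_2 = 336; r_2 = 44; x_3 = 156; y_3 = 80; r_3 = 64; x2_4 = 248; y2_4 = 316; x_5 = 220; y_5 = 68; r_5 = 52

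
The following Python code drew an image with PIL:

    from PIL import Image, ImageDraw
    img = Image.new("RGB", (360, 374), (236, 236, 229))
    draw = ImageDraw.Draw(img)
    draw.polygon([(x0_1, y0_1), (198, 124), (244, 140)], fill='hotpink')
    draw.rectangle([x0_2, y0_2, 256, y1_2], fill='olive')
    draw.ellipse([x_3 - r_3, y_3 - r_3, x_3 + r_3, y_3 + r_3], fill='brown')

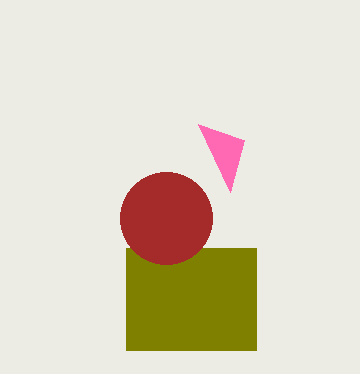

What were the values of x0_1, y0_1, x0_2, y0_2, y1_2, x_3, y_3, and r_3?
x0_1 = 230; y0_1 = 192; x0_2 = 126; y0_2 = 248; y1_2 = 350; x_3 = 166; y_3 = 218; r_3 = 46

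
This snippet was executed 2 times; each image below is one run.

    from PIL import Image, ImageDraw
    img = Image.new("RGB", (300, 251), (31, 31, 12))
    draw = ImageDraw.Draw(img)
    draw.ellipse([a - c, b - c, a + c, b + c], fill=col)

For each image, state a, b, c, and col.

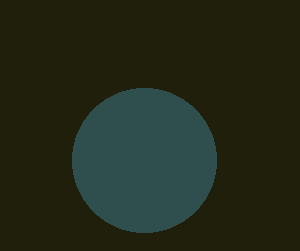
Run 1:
a = 144; b = 160; c = 72; col = 'darkslategray'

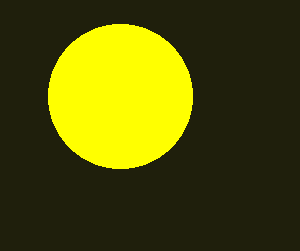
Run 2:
a = 120; b = 96; c = 72; col = 'yellow'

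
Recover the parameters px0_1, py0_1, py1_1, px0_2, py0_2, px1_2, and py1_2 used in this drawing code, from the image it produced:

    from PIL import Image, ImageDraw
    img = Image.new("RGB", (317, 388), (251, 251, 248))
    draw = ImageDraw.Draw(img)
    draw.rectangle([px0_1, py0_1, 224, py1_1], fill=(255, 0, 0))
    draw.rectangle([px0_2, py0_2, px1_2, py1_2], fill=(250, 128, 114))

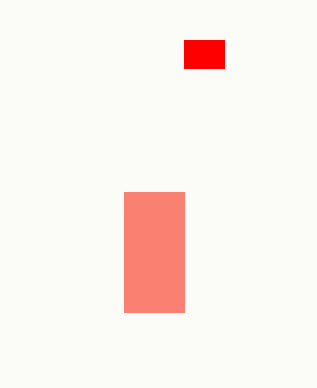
px0_1 = 184
py0_1 = 40
py1_1 = 68
px0_2 = 124
py0_2 = 192
px1_2 = 184
py1_2 = 312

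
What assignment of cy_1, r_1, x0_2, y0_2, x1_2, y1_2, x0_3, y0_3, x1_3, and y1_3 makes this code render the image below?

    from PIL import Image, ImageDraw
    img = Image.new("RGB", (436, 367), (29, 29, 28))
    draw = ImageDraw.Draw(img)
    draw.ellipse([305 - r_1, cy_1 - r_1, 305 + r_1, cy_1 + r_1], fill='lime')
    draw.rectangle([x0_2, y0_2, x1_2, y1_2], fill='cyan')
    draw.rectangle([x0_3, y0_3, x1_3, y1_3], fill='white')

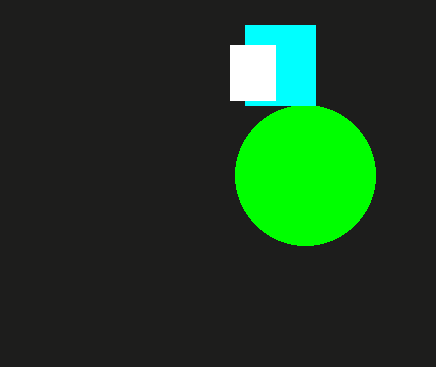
cy_1 = 175; r_1 = 70; x0_2 = 245; y0_2 = 25; x1_2 = 315; y1_2 = 105; x0_3 = 230; y0_3 = 45; x1_3 = 275; y1_3 = 100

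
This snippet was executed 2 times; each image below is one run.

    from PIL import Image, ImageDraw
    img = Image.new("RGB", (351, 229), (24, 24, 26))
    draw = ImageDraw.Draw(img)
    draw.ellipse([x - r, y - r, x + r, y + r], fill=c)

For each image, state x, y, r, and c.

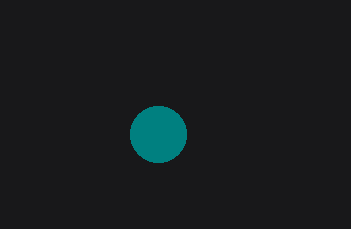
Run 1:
x = 158, y = 134, r = 28, c = 'teal'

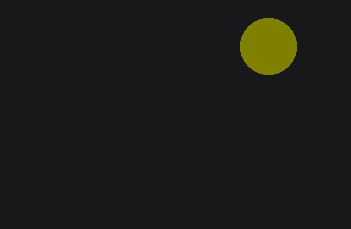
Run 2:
x = 268; y = 46; r = 28; c = 'olive'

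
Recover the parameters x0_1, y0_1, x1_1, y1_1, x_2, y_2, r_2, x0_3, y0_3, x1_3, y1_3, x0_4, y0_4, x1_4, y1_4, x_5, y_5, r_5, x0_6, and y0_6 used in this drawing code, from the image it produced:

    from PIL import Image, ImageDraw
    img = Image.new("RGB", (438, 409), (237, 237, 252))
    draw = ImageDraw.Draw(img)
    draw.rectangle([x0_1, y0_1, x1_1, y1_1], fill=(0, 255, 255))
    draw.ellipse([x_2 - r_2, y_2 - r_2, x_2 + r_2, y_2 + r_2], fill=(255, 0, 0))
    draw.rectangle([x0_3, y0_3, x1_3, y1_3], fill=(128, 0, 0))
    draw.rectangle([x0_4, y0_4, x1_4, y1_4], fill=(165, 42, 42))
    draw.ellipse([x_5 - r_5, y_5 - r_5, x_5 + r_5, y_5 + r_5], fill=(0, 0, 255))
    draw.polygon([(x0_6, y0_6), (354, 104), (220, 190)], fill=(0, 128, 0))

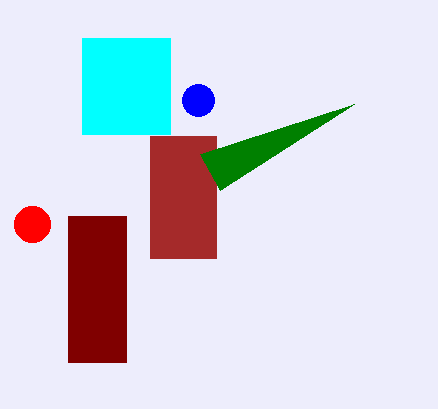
x0_1 = 82; y0_1 = 38; x1_1 = 170; y1_1 = 134; x_2 = 32; y_2 = 224; r_2 = 18; x0_3 = 68; y0_3 = 216; x1_3 = 126; y1_3 = 362; x0_4 = 150; y0_4 = 136; x1_4 = 216; y1_4 = 258; x_5 = 198; y_5 = 100; r_5 = 16; x0_6 = 200; y0_6 = 154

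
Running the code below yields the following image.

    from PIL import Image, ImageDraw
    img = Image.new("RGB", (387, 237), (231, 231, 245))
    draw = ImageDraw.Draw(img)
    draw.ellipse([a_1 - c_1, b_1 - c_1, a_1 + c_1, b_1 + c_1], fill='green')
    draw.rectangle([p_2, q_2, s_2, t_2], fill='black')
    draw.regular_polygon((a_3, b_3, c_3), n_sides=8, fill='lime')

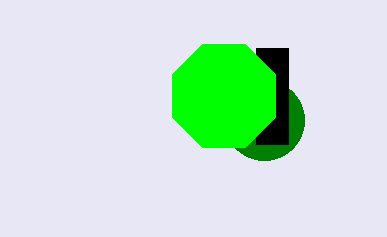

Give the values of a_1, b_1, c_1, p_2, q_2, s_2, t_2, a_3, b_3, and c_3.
a_1 = 264, b_1 = 120, c_1 = 40, p_2 = 256, q_2 = 48, s_2 = 288, t_2 = 144, a_3 = 224, b_3 = 96, c_3 = 56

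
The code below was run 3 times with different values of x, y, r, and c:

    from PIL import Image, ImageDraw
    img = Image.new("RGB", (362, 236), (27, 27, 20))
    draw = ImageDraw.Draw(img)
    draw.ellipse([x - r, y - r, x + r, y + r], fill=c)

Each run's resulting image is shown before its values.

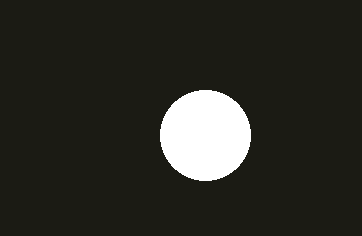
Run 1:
x = 205, y = 135, r = 45, c = 'white'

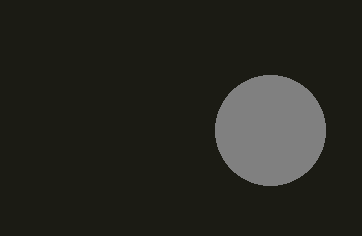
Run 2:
x = 270; y = 130; r = 55; c = 'gray'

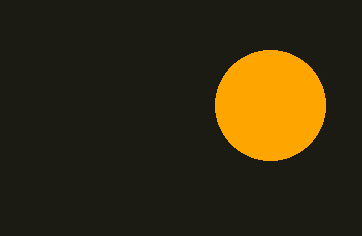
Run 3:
x = 270
y = 105
r = 55
c = 'orange'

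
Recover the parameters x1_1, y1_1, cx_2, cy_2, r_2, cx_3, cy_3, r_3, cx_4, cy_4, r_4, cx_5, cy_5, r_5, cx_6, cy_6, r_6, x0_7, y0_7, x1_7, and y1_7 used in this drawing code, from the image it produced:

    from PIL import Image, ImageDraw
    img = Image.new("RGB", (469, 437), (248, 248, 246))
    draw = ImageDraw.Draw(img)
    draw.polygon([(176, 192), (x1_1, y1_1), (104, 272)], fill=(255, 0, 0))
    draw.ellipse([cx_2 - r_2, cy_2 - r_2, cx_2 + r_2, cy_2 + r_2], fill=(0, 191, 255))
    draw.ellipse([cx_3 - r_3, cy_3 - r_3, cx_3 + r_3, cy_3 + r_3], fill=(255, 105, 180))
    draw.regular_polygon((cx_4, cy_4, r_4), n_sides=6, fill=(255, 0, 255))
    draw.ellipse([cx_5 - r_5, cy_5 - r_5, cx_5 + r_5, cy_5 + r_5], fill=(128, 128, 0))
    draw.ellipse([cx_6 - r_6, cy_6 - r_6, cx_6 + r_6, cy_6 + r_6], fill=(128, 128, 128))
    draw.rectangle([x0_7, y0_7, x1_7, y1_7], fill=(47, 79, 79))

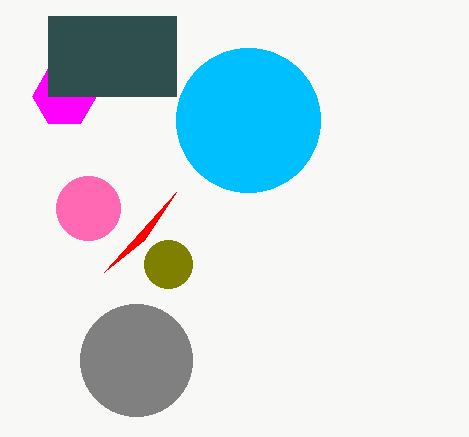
x1_1 = 144; y1_1 = 240; cx_2 = 248; cy_2 = 120; r_2 = 72; cx_3 = 88; cy_3 = 208; r_3 = 32; cx_4 = 64; cy_4 = 96; r_4 = 32; cx_5 = 168; cy_5 = 264; r_5 = 24; cx_6 = 136; cy_6 = 360; r_6 = 56; x0_7 = 48; y0_7 = 16; x1_7 = 176; y1_7 = 96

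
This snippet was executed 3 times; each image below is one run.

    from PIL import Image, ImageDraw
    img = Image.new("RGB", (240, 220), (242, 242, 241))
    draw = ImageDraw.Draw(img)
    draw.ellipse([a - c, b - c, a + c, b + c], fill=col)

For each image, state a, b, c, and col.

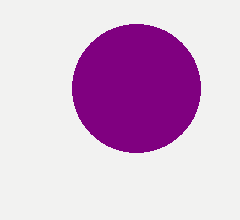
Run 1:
a = 136
b = 88
c = 64
col = 'purple'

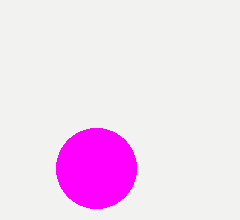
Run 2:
a = 96
b = 168
c = 40
col = 'magenta'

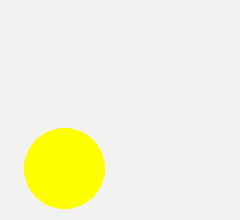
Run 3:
a = 64, b = 168, c = 40, col = 'yellow'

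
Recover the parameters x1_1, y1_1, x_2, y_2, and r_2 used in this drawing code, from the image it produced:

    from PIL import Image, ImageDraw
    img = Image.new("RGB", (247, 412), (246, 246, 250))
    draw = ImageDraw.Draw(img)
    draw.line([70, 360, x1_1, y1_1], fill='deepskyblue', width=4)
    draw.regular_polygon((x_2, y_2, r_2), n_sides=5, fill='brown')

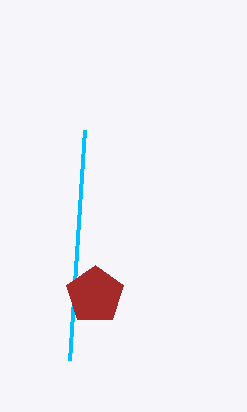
x1_1 = 85
y1_1 = 130
x_2 = 95
y_2 = 295
r_2 = 30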